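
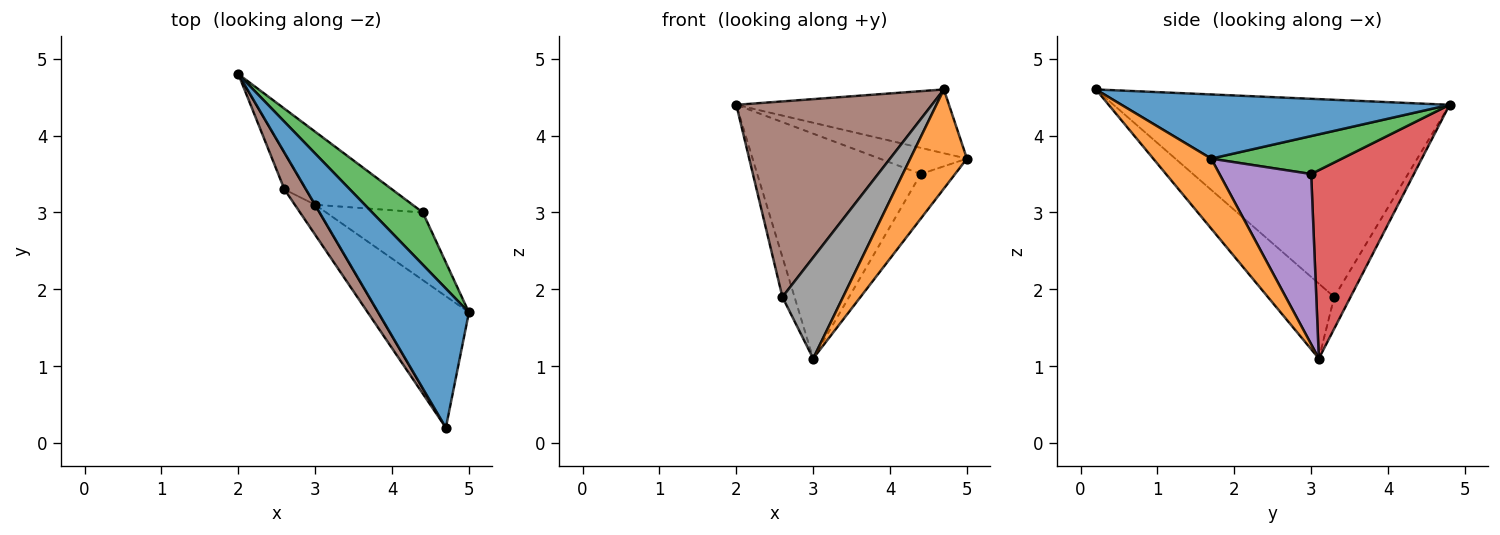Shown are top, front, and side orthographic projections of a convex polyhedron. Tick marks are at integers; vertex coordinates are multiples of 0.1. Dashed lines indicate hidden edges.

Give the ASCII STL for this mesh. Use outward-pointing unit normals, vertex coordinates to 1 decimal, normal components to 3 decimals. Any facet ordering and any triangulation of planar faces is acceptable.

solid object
 facet normal 0.541 0.351 0.765
  outer loop
   vertex 4.7 0.2 4.6
   vertex 5.0 1.7 3.7
   vertex 2.0 4.8 4.4
  endloop
 endfacet
 facet normal 0.525 -0.513 -0.680
  outer loop
   vertex 3.0 3.1 1.1
   vertex 5.0 1.7 3.7
   vertex 4.7 0.2 4.6
  endloop
 endfacet
 facet normal 0.557 0.371 0.743
  outer loop
   vertex 4.4 3.0 3.5
   vertex 2.0 4.8 4.4
   vertex 5.0 1.7 3.7
  endloop
 endfacet
 facet normal 0.513 0.816 -0.265
  outer loop
   vertex 4.4 3.0 3.5
   vertex 3.0 3.1 1.1
   vertex 2.0 4.8 4.4
  endloop
 endfacet
 facet normal 0.827 0.309 -0.469
  outer loop
   vertex 4.4 3.0 3.5
   vertex 5.0 1.7 3.7
   vertex 3.0 3.1 1.1
  endloop
 endfacet
 facet normal -0.860 -0.501 0.094
  outer loop
   vertex 2.6 3.3 1.9
   vertex 4.7 0.2 4.6
   vertex 2.0 4.8 4.4
  endloop
 endfacet
 facet normal -0.703 0.522 -0.482
  outer loop
   vertex 2.6 3.3 1.9
   vertex 2.0 4.8 4.4
   vertex 3.0 3.1 1.1
  endloop
 endfacet
 facet normal -0.724 -0.661 -0.197
  outer loop
   vertex 2.6 3.3 1.9
   vertex 3.0 3.1 1.1
   vertex 4.7 0.2 4.6
  endloop
 endfacet
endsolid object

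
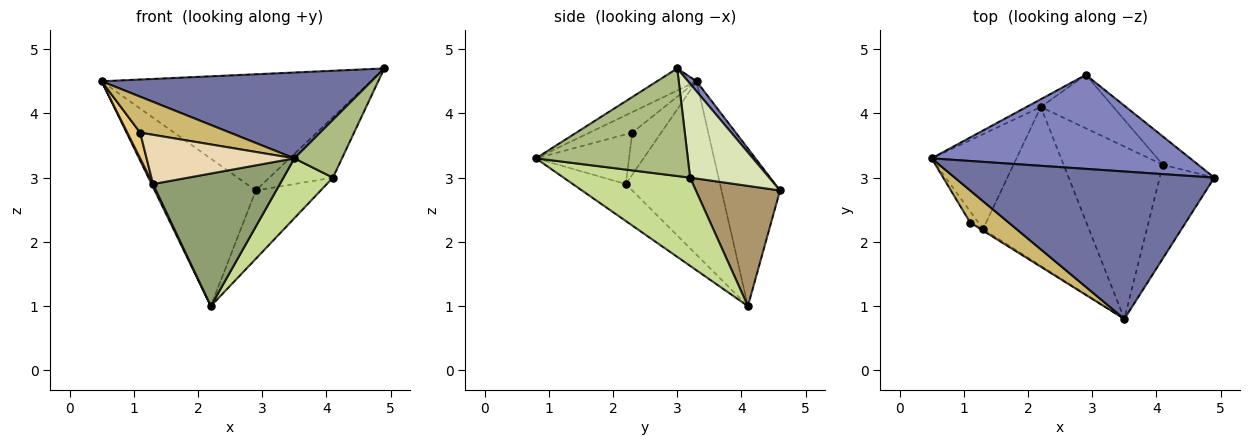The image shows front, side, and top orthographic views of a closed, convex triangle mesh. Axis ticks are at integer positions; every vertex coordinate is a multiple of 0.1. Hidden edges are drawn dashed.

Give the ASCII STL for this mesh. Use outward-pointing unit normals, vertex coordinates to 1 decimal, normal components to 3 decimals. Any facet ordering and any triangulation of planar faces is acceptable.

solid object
 facet normal -0.073 -0.502 0.862
  outer loop
   vertex 3.5 0.8 3.3
   vertex 4.9 3.0 4.7
   vertex 0.5 3.3 4.5
  endloop
 endfacet
 facet normal 0.024 0.777 0.629
  outer loop
   vertex 2.9 4.6 2.8
   vertex 0.5 3.3 4.5
   vertex 4.9 3.0 4.7
  endloop
 endfacet
 facet normal -0.501 0.865 -0.046
  outer loop
   vertex 2.9 4.6 2.8
   vertex 2.2 4.1 1.0
   vertex 0.5 3.3 4.5
  endloop
 endfacet
 facet normal -0.898 -0.014 -0.439
  outer loop
   vertex 1.3 2.2 2.9
   vertex 0.5 3.3 4.5
   vertex 2.2 4.1 1.0
  endloop
 endfacet
 facet normal -0.259 -0.619 -0.742
  outer loop
   vertex 1.3 2.2 2.9
   vertex 2.2 4.1 1.0
   vertex 3.5 0.8 3.3
  endloop
 endfacet
 facet normal 0.859 -0.269 -0.436
  outer loop
   vertex 4.1 3.2 3.0
   vertex 4.9 3.0 4.7
   vertex 3.5 0.8 3.3
  endloop
 endfacet
 facet normal 0.643 -0.251 -0.724
  outer loop
   vertex 4.1 3.2 3.0
   vertex 3.5 0.8 3.3
   vertex 2.2 4.1 1.0
  endloop
 endfacet
 facet normal 0.748 0.601 -0.281
  outer loop
   vertex 4.1 3.2 3.0
   vertex 2.9 4.6 2.8
   vertex 4.9 3.0 4.7
  endloop
 endfacet
 facet normal 0.715 0.551 -0.431
  outer loop
   vertex 4.1 3.2 3.0
   vertex 2.2 4.1 1.0
   vertex 2.9 4.6 2.8
  endloop
 endfacet
 facet normal -0.335 -0.703 0.628
  outer loop
   vertex 1.1 2.3 3.7
   vertex 3.5 0.8 3.3
   vertex 0.5 3.3 4.5
  endloop
 endfacet
 facet normal -0.900 -0.400 -0.175
  outer loop
   vertex 1.1 2.3 3.7
   vertex 0.5 3.3 4.5
   vertex 1.3 2.2 2.9
  endloop
 endfacet
 facet normal -0.533 -0.846 -0.028
  outer loop
   vertex 1.1 2.3 3.7
   vertex 1.3 2.2 2.9
   vertex 3.5 0.8 3.3
  endloop
 endfacet
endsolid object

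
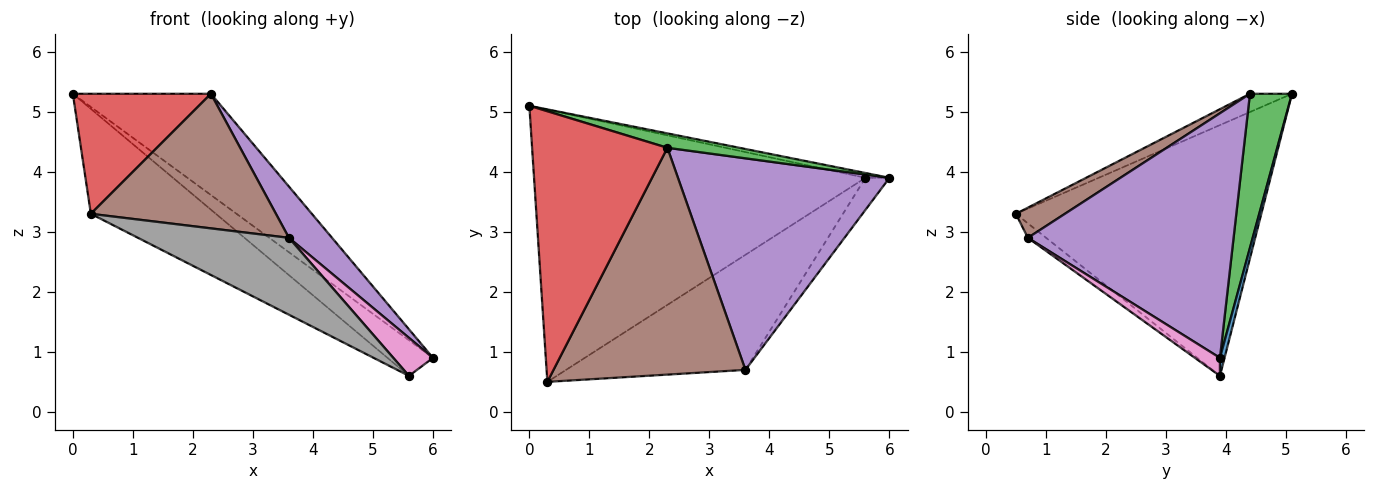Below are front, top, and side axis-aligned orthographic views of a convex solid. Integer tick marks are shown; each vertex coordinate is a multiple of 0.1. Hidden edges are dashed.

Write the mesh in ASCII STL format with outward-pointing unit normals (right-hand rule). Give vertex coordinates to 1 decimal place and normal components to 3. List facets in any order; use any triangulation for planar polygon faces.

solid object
 facet normal 0.100 0.986 -0.133
  outer loop
   vertex 5.6 3.9 0.6
   vertex 0.0 5.1 5.3
   vertex 6.0 3.9 0.9
  endloop
 endfacet
 facet normal -0.577 0.294 -0.762
  outer loop
   vertex 5.6 3.9 0.6
   vertex 0.3 0.5 3.3
   vertex 0.0 5.1 5.3
  endloop
 endfacet
 facet normal 0.289 0.948 0.135
  outer loop
   vertex 2.3 4.4 5.3
   vertex 6.0 3.9 0.9
   vertex 0.0 5.1 5.3
  endloop
 endfacet
 facet normal -0.122 -0.402 0.907
  outer loop
   vertex 2.3 4.4 5.3
   vertex 0.0 5.1 5.3
   vertex 0.3 0.5 3.3
  endloop
 endfacet
 facet normal 0.747 -0.157 0.646
  outer loop
   vertex 3.6 0.7 2.9
   vertex 6.0 3.9 0.9
   vertex 2.3 4.4 5.3
  endloop
 endfacet
 facet normal 0.134 -0.506 0.852
  outer loop
   vertex 3.6 0.7 2.9
   vertex 2.3 4.4 5.3
   vertex 0.3 0.5 3.3
  endloop
 endfacet
 facet normal 0.435 -0.689 -0.580
  outer loop
   vertex 3.6 0.7 2.9
   vertex 5.6 3.9 0.6
   vertex 6.0 3.9 0.9
  endloop
 endfacet
 facet normal -0.067 -0.554 -0.830
  outer loop
   vertex 3.6 0.7 2.9
   vertex 0.3 0.5 3.3
   vertex 5.6 3.9 0.6
  endloop
 endfacet
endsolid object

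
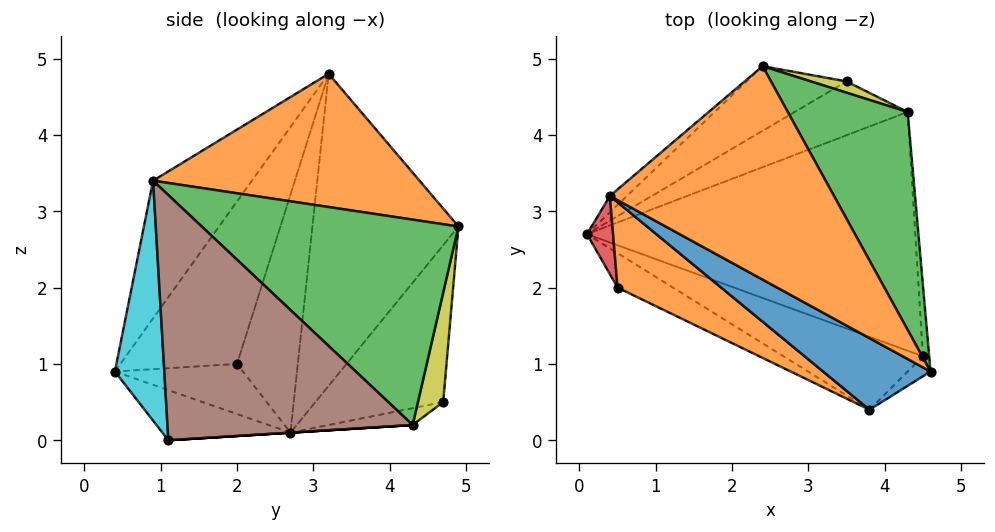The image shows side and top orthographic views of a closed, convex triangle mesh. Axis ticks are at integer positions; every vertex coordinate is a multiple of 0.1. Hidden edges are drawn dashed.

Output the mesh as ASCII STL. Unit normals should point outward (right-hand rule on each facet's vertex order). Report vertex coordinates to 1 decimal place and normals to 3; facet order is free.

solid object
 facet normal -0.668 0.743 -0.036
  outer loop
   vertex 0.4 3.2 4.8
   vertex 2.4 4.9 2.8
   vertex 0.1 2.7 0.1
  endloop
 endfacet
 facet normal 0.473 0.379 0.795
  outer loop
   vertex 0.4 3.2 4.8
   vertex 4.6 0.9 3.4
   vertex 2.4 4.9 2.8
  endloop
 endfacet
 facet normal 0.757 0.482 0.442
  outer loop
   vertex 4.3 4.3 0.2
   vertex 2.4 4.9 2.8
   vertex 4.6 0.9 3.4
  endloop
 endfacet
 facet normal -0.914 -0.393 0.100
  outer loop
   vertex 0.5 2.0 1.0
   vertex 0.4 3.2 4.8
   vertex 0.1 2.7 0.1
  endloop
 endfacet
 facet normal 0.000 0.062 -0.998
  outer loop
   vertex 4.5 1.1 0.0
   vertex 0.1 2.7 0.1
   vertex 4.3 4.3 0.2
  endloop
 endfacet
 facet normal 0.998 0.064 -0.026
  outer loop
   vertex 4.5 1.1 0.0
   vertex 4.3 4.3 0.2
   vertex 4.6 0.9 3.4
  endloop
 endfacet
 facet normal -0.459 0.839 -0.292
  outer loop
   vertex 3.5 4.7 0.5
   vertex 0.1 2.7 0.1
   vertex 2.4 4.9 2.8
  endloop
 endfacet
 facet normal -0.134 0.409 -0.903
  outer loop
   vertex 3.5 4.7 0.5
   vertex 4.3 4.3 0.2
   vertex 0.1 2.7 0.1
  endloop
 endfacet
 facet normal 0.489 0.858 0.159
  outer loop
   vertex 3.5 4.7 0.5
   vertex 2.4 4.9 2.8
   vertex 4.3 4.3 0.2
  endloop
 endfacet
 facet normal 0.664 -0.745 -0.063
  outer loop
   vertex 3.8 0.4 0.9
   vertex 4.5 1.1 0.0
   vertex 4.6 0.9 3.4
  endloop
 endfacet
 facet normal -0.381 -0.876 0.297
  outer loop
   vertex 3.8 0.4 0.9
   vertex 4.6 0.9 3.4
   vertex 0.4 3.2 4.8
  endloop
 endfacet
 facet normal -0.414 -0.871 0.264
  outer loop
   vertex 3.8 0.4 0.9
   vertex 0.4 3.2 4.8
   vertex 0.5 2.0 1.0
  endloop
 endfacet
 facet normal -0.402 -0.801 -0.444
  outer loop
   vertex 3.8 0.4 0.9
   vertex 0.5 2.0 1.0
   vertex 0.1 2.7 0.1
  endloop
 endfacet
 facet normal -0.255 -0.657 -0.709
  outer loop
   vertex 3.8 0.4 0.9
   vertex 0.1 2.7 0.1
   vertex 4.5 1.1 0.0
  endloop
 endfacet
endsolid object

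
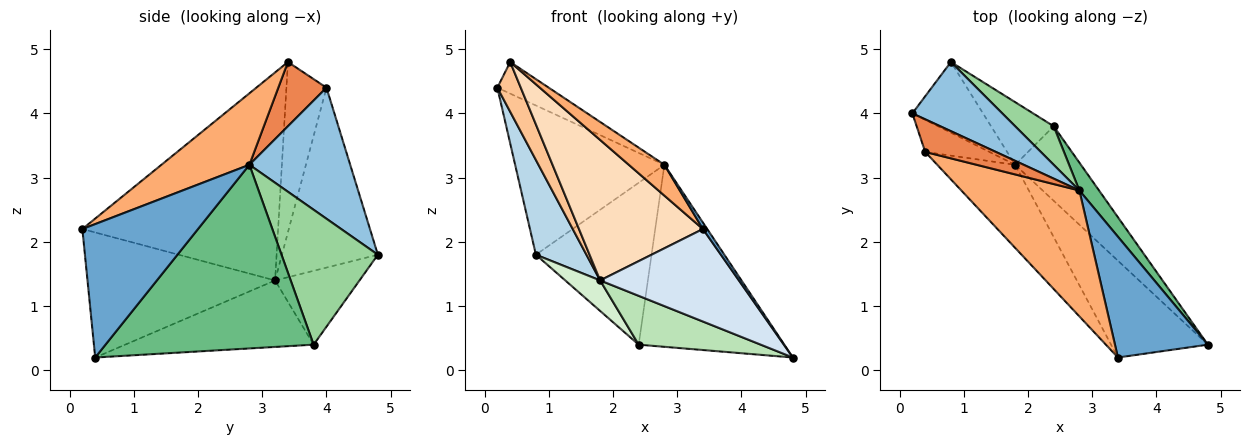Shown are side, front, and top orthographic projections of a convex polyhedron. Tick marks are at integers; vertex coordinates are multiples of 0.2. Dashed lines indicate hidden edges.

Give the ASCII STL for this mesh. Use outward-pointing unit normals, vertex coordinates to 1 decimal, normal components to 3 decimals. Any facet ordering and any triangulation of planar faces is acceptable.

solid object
 facet normal 0.820 -0.030 0.571
  outer loop
   vertex 2.8 2.8 3.2
   vertex 3.4 0.2 2.2
   vertex 4.8 0.4 0.2
  endloop
 endfacet
 facet normal 0.523 0.774 0.359
  outer loop
   vertex 2.8 2.8 3.2
   vertex 0.8 4.8 1.8
   vertex 0.2 4.0 4.4
  endloop
 endfacet
 facet normal -0.836 -0.440 -0.328
  outer loop
   vertex 1.8 3.2 1.4
   vertex 0.2 4.0 4.4
   vertex 0.8 4.8 1.8
  endloop
 endfacet
 facet normal -0.683 -0.505 -0.528
  outer loop
   vertex 1.8 3.2 1.4
   vertex 4.8 0.4 0.2
   vertex 3.4 0.2 2.2
  endloop
 endfacet
 facet normal 0.547 0.583 0.601
  outer loop
   vertex 0.4 3.4 4.8
   vertex 2.8 2.8 3.2
   vertex 0.2 4.0 4.4
  endloop
 endfacet
 facet normal 0.507 -0.205 0.837
  outer loop
   vertex 0.4 3.4 4.8
   vertex 3.4 0.2 2.2
   vertex 2.8 2.8 3.2
  endloop
 endfacet
 facet normal -0.821 -0.480 -0.310
  outer loop
   vertex 0.4 3.4 4.8
   vertex 0.2 4.0 4.4
   vertex 1.8 3.2 1.4
  endloop
 endfacet
 facet normal -0.806 -0.510 -0.302
  outer loop
   vertex 0.4 3.4 4.8
   vertex 1.8 3.2 1.4
   vertex 3.4 0.2 2.2
  endloop
 endfacet
 facet normal 0.816 0.571 0.087
  outer loop
   vertex 2.4 3.8 0.4
   vertex 2.8 2.8 3.2
   vertex 4.8 0.4 0.2
  endloop
 endfacet
 facet normal 0.630 0.756 0.180
  outer loop
   vertex 2.4 3.8 0.4
   vertex 0.8 4.8 1.8
   vertex 2.8 2.8 3.2
  endloop
 endfacet
 facet normal -0.646 -0.418 -0.639
  outer loop
   vertex 2.4 3.8 0.4
   vertex 4.8 0.4 0.2
   vertex 1.8 3.2 1.4
  endloop
 endfacet
 facet normal -0.728 -0.300 -0.617
  outer loop
   vertex 2.4 3.8 0.4
   vertex 1.8 3.2 1.4
   vertex 0.8 4.8 1.8
  endloop
 endfacet
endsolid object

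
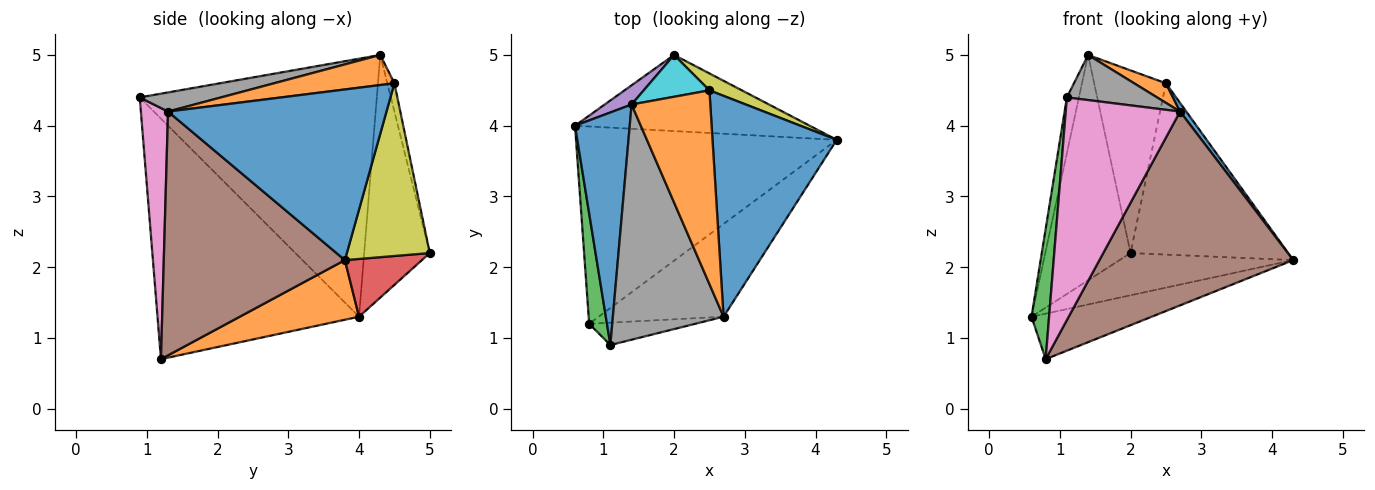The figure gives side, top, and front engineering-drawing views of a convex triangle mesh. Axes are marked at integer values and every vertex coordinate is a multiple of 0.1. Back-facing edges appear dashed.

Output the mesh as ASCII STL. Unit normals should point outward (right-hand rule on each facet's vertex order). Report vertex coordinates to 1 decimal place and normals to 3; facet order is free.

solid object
 facet normal -0.977 0.050 0.207
  outer loop
   vertex 1.4 4.3 5.0
   vertex 0.6 4.0 1.3
   vertex 1.1 0.9 4.4
  endloop
 endfacet
 facet normal 0.217 0.219 -0.951
  outer loop
   vertex 0.8 1.2 0.7
   vertex 0.6 4.0 1.3
   vertex 4.3 3.8 2.1
  endloop
 endfacet
 facet normal -0.994 -0.087 0.074
  outer loop
   vertex 0.8 1.2 0.7
   vertex 1.1 0.9 4.4
   vertex 0.6 4.0 1.3
  endloop
 endfacet
 facet normal 0.210 0.475 -0.855
  outer loop
   vertex 2.0 5.0 2.2
   vertex 4.3 3.8 2.1
   vertex 0.6 4.0 1.3
  endloop
 endfacet
 facet normal -0.608 0.791 0.067
  outer loop
   vertex 2.0 5.0 2.2
   vertex 0.6 4.0 1.3
   vertex 1.4 4.3 5.0
  endloop
 endfacet
 facet normal 0.644 -0.690 -0.330
  outer loop
   vertex 2.7 1.3 4.2
   vertex 0.8 1.2 0.7
   vertex 4.3 3.8 2.1
  endloop
 endfacet
 facet normal 0.230 -0.968 -0.097
  outer loop
   vertex 2.7 1.3 4.2
   vertex 1.1 0.9 4.4
   vertex 0.8 1.2 0.7
  endloop
 endfacet
 facet normal 0.167 -0.186 0.968
  outer loop
   vertex 2.7 1.3 4.2
   vertex 1.4 4.3 5.0
   vertex 1.1 0.9 4.4
  endloop
 endfacet
 facet normal 0.464 0.882 0.087
  outer loop
   vertex 2.5 4.5 4.6
   vertex 4.3 3.8 2.1
   vertex 2.0 5.0 2.2
  endloop
 endfacet
 facet normal -0.096 0.970 0.222
  outer loop
   vertex 2.5 4.5 4.6
   vertex 2.0 5.0 2.2
   vertex 1.4 4.3 5.0
  endloop
 endfacet
 facet normal 0.808 -0.023 0.588
  outer loop
   vertex 2.5 4.5 4.6
   vertex 2.7 1.3 4.2
   vertex 4.3 3.8 2.1
  endloop
 endfacet
 facet normal 0.355 -0.094 0.930
  outer loop
   vertex 2.5 4.5 4.6
   vertex 1.4 4.3 5.0
   vertex 2.7 1.3 4.2
  endloop
 endfacet
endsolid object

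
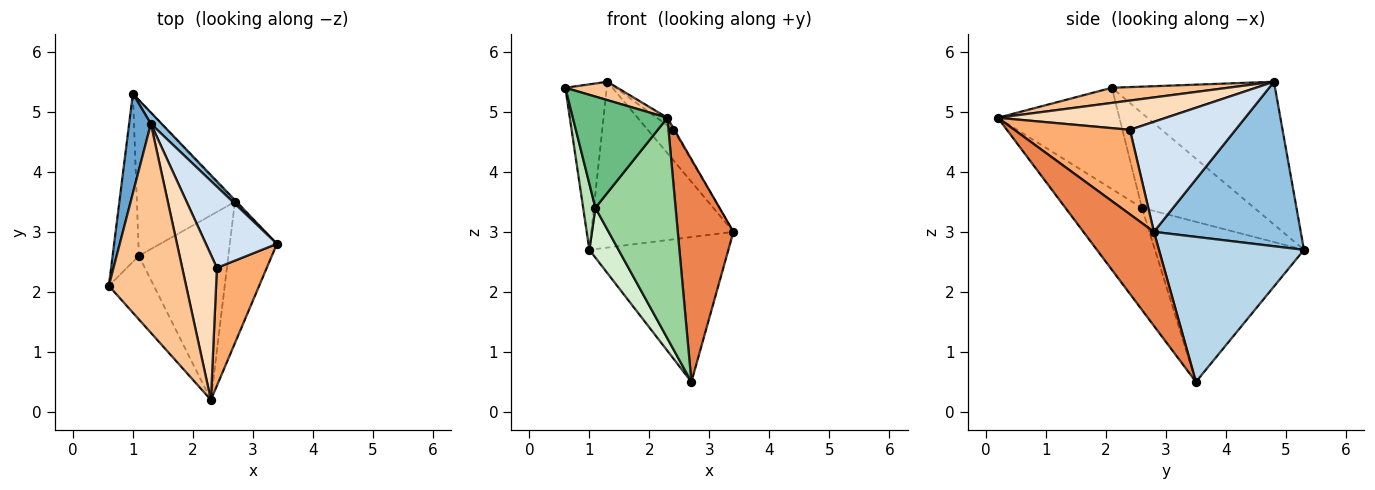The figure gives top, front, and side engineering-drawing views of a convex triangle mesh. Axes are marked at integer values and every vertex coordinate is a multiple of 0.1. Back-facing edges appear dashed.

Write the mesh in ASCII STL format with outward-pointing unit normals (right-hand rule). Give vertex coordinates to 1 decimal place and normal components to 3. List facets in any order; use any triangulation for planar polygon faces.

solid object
 facet normal -0.959 0.243 0.146
  outer loop
   vertex 1.3 4.8 5.5
   vertex 1.0 5.3 2.7
   vertex 0.6 2.1 5.4
  endloop
 endfacet
 facet normal 0.718 0.695 0.047
  outer loop
   vertex 1.3 4.8 5.5
   vertex 3.4 2.8 3.0
   vertex 1.0 5.3 2.7
  endloop
 endfacet
 facet normal 0.722 0.692 -0.008
  outer loop
   vertex 2.7 3.5 0.5
   vertex 1.0 5.3 2.7
   vertex 3.4 2.8 3.0
  endloop
 endfacet
 facet normal 0.823 0.200 0.531
  outer loop
   vertex 2.4 2.4 4.7
   vertex 3.4 2.8 3.0
   vertex 1.3 4.8 5.5
  endloop
 endfacet
 facet normal 0.731 -0.577 -0.366
  outer loop
   vertex 2.3 0.2 4.9
   vertex 2.7 3.5 0.5
   vertex 3.4 2.8 3.0
  endloop
 endfacet
 facet normal 0.861 0.007 0.508
  outer loop
   vertex 2.3 0.2 4.9
   vertex 3.4 2.8 3.0
   vertex 2.4 2.4 4.7
  endloop
 endfacet
 facet normal 0.192 -0.086 0.978
  outer loop
   vertex 2.3 0.2 4.9
   vertex 1.3 4.8 5.5
   vertex 0.6 2.1 5.4
  endloop
 endfacet
 facet normal 0.644 0.040 0.764
  outer loop
   vertex 2.3 0.2 4.9
   vertex 2.4 2.4 4.7
   vertex 1.3 4.8 5.5
  endloop
 endfacet
 facet normal -0.745 -0.579 -0.331
  outer loop
   vertex 1.1 2.6 3.4
   vertex 2.3 0.2 4.9
   vertex 0.6 2.1 5.4
  endloop
 endfacet
 facet normal -0.591 -0.619 -0.518
  outer loop
   vertex 1.1 2.6 3.4
   vertex 2.7 3.5 0.5
   vertex 2.3 0.2 4.9
  endloop
 endfacet
 facet normal -0.958 -0.104 -0.266
  outer loop
   vertex 1.1 2.6 3.4
   vertex 0.6 2.1 5.4
   vertex 1.0 5.3 2.7
  endloop
 endfacet
 facet normal -0.841 -0.165 -0.515
  outer loop
   vertex 1.1 2.6 3.4
   vertex 1.0 5.3 2.7
   vertex 2.7 3.5 0.5
  endloop
 endfacet
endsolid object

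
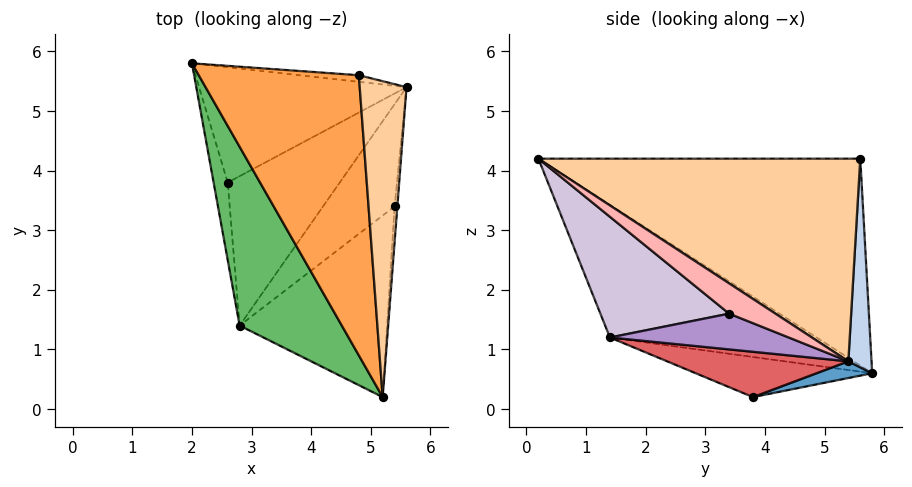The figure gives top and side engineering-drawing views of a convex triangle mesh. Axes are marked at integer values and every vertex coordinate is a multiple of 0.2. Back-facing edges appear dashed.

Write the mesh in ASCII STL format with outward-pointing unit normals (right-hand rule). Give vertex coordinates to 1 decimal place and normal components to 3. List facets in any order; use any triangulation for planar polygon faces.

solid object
 facet normal 0.078 0.218 -0.973
  outer loop
   vertex 2.6 3.8 0.2
   vertex 2.0 5.8 0.6
   vertex 5.6 5.4 0.8
  endloop
 endfacet
 facet normal 0.112 0.993 -0.032
  outer loop
   vertex 4.8 5.6 4.2
   vertex 5.6 5.4 0.8
   vertex 2.0 5.8 0.6
  endloop
 endfacet
 facet normal -0.790 -0.058 0.611
  outer loop
   vertex 4.8 5.6 4.2
   vertex 2.0 5.8 0.6
   vertex 5.2 0.2 4.2
  endloop
 endfacet
 facet normal 0.972 0.072 0.224
  outer loop
   vertex 4.8 5.6 4.2
   vertex 5.2 0.2 4.2
   vertex 5.6 5.4 0.8
  endloop
 endfacet
 facet normal -0.791 -0.061 0.609
  outer loop
   vertex 2.8 1.4 1.2
   vertex 5.2 0.2 4.2
   vertex 2.0 5.8 0.6
  endloop
 endfacet
 facet normal -0.922 -0.212 -0.324
  outer loop
   vertex 2.8 1.4 1.2
   vertex 2.0 5.8 0.6
   vertex 2.6 3.8 0.2
  endloop
 endfacet
 facet normal 0.353 -0.335 -0.874
  outer loop
   vertex 2.8 1.4 1.2
   vertex 2.6 3.8 0.2
   vertex 5.6 5.4 0.8
  endloop
 endfacet
 facet normal 0.987 -0.135 -0.090
  outer loop
   vertex 5.4 3.4 1.6
   vertex 5.6 5.4 0.8
   vertex 5.2 0.2 4.2
  endloop
 endfacet
 facet normal 0.415 -0.373 -0.830
  outer loop
   vertex 5.4 3.4 1.6
   vertex 2.8 1.4 1.2
   vertex 5.6 5.4 0.8
  endloop
 endfacet
 facet normal 0.526 -0.556 -0.643
  outer loop
   vertex 5.4 3.4 1.6
   vertex 5.2 0.2 4.2
   vertex 2.8 1.4 1.2
  endloop
 endfacet
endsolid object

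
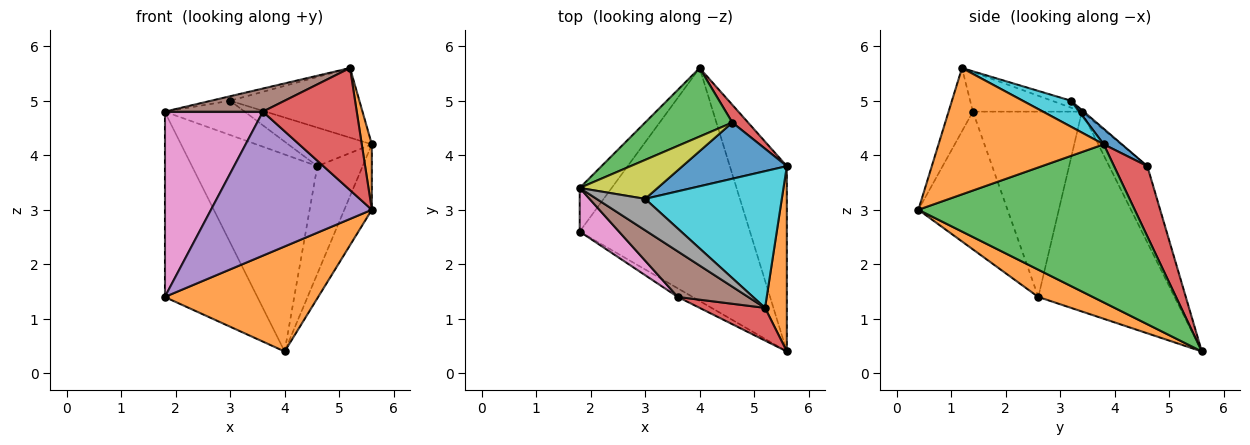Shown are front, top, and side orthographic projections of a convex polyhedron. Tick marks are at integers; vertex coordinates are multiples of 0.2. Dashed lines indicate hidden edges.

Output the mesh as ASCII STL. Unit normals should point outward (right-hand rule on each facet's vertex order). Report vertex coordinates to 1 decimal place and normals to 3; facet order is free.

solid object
 facet normal -0.820 0.557 -0.131
  outer loop
   vertex 1.8 2.6 1.4
   vertex 1.8 3.4 4.8
   vertex 4.0 5.6 0.4
  endloop
 endfacet
 facet normal 0.144 -0.407 -0.902
  outer loop
   vertex 1.8 2.6 1.4
   vertex 4.0 5.6 0.4
   vertex 5.6 0.4 3.0
  endloop
 endfacet
 facet normal -0.276 0.908 0.316
  outer loop
   vertex 4.6 4.6 3.8
   vertex 4.0 5.6 0.4
   vertex 1.8 3.4 4.8
  endloop
 endfacet
 facet normal -0.243 -0.937 0.251
  outer loop
   vertex 3.6 1.4 4.8
   vertex 5.6 0.4 3.0
   vertex 5.2 1.2 5.6
  endloop
 endfacet
 facet normal -0.484 -0.874 -0.052
  outer loop
   vertex 3.6 1.4 4.8
   vertex 1.8 2.6 1.4
   vertex 5.6 0.4 3.0
  endloop
 endfacet
 facet normal -0.449 -0.404 0.797
  outer loop
   vertex 3.6 1.4 4.8
   vertex 5.2 1.2 5.6
   vertex 1.8 3.4 4.8
  endloop
 endfacet
 facet normal -0.734 -0.661 0.155
  outer loop
   vertex 3.6 1.4 4.8
   vertex 1.8 3.4 4.8
   vertex 1.8 2.6 1.4
  endloop
 endfacet
 facet normal -0.140 0.140 0.980
  outer loop
   vertex 3.0 3.2 5.0
   vertex 1.8 3.4 4.8
   vertex 5.2 1.2 5.6
  endloop
 endfacet
 facet normal -0.015 0.661 0.751
  outer loop
   vertex 3.0 3.2 5.0
   vertex 4.6 4.6 3.8
   vertex 1.8 3.4 4.8
  endloop
 endfacet
 facet normal 0.167 0.447 0.879
  outer loop
   vertex 5.6 3.8 4.2
   vertex 3.0 3.2 5.0
   vertex 5.2 1.2 5.6
  endloop
 endfacet
 facet normal 0.122 0.562 0.818
  outer loop
   vertex 5.6 3.8 4.2
   vertex 4.6 4.6 3.8
   vertex 3.0 3.2 5.0
  endloop
 endfacet
 facet normal 0.984 -0.060 0.170
  outer loop
   vertex 5.6 3.8 4.2
   vertex 5.2 1.2 5.6
   vertex 5.6 0.4 3.0
  endloop
 endfacet
 facet normal 0.934 0.119 -0.337
  outer loop
   vertex 5.6 3.8 4.2
   vertex 5.6 0.4 3.0
   vertex 4.0 5.6 0.4
  endloop
 endfacet
 facet normal 0.587 0.799 0.131
  outer loop
   vertex 5.6 3.8 4.2
   vertex 4.0 5.6 0.4
   vertex 4.6 4.6 3.8
  endloop
 endfacet
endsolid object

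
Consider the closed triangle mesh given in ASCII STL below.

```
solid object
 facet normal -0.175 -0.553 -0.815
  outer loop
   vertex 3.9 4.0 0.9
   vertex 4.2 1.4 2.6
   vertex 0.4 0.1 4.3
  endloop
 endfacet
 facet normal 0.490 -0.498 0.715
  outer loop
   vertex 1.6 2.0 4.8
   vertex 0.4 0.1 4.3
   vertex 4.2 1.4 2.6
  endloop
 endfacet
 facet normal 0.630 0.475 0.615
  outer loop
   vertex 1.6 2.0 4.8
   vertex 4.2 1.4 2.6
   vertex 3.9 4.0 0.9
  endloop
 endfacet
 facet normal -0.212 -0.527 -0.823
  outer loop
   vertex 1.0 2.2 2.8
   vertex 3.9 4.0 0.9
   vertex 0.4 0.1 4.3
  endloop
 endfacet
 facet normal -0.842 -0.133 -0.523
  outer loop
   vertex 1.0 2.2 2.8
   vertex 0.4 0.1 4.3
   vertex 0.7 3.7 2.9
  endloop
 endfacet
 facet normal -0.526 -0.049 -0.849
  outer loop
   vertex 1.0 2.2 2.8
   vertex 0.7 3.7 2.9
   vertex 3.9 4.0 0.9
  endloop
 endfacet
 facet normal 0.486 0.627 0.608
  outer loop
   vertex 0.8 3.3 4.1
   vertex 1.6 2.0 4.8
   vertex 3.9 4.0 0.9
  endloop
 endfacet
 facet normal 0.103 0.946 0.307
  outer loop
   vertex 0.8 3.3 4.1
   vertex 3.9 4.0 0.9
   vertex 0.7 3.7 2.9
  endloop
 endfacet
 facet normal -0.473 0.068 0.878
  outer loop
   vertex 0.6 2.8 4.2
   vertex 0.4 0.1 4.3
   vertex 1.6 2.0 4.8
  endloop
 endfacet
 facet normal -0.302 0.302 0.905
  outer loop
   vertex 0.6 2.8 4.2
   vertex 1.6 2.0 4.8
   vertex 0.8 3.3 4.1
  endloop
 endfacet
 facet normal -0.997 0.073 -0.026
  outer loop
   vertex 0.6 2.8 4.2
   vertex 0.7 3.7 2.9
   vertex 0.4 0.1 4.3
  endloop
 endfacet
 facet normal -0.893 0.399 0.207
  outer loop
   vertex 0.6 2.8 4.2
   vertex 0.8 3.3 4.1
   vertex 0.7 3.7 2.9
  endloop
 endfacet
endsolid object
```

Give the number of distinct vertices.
8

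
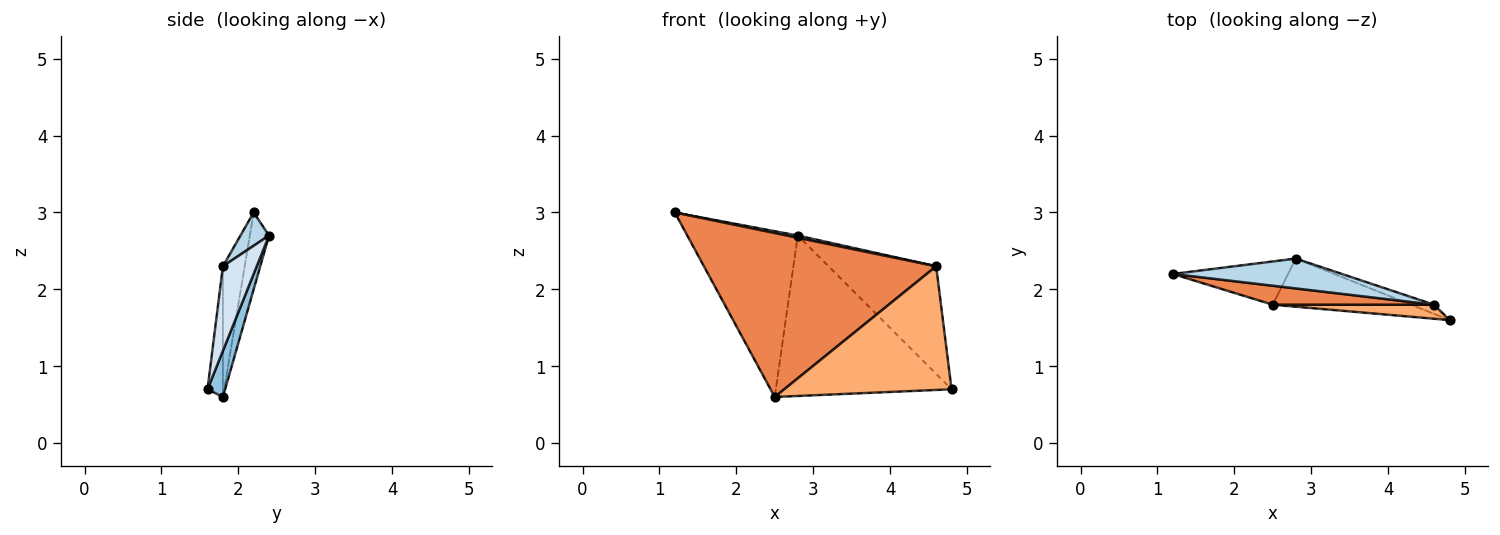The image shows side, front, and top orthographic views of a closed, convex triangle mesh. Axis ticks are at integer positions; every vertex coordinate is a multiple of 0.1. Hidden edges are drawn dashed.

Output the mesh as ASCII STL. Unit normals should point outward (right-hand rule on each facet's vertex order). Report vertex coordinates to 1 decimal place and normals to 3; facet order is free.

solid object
 facet normal -0.166 0.954 -0.249
  outer loop
   vertex 2.5 1.8 0.6
   vertex 1.2 2.2 3.0
   vertex 2.8 2.4 2.7
  endloop
 endfacet
 facet normal 0.095 0.953 -0.286
  outer loop
   vertex 2.5 1.8 0.6
   vertex 2.8 2.4 2.7
   vertex 4.8 1.6 0.7
  endloop
 endfacet
 facet normal 0.193 -0.074 0.978
  outer loop
   vertex 4.6 1.8 2.3
   vertex 2.8 2.4 2.7
   vertex 1.2 2.2 3.0
  endloop
 endfacet
 facet normal 0.299 0.951 -0.081
  outer loop
   vertex 4.6 1.8 2.3
   vertex 4.8 1.6 0.7
   vertex 2.8 2.4 2.7
  endloop
 endfacet
 facet normal -0.093 -0.989 0.115
  outer loop
   vertex 4.6 1.8 2.3
   vertex 1.2 2.2 3.0
   vertex 2.5 1.8 0.6
  endloop
 endfacet
 facet normal -0.091 -0.990 0.112
  outer loop
   vertex 4.6 1.8 2.3
   vertex 2.5 1.8 0.6
   vertex 4.8 1.6 0.7
  endloop
 endfacet
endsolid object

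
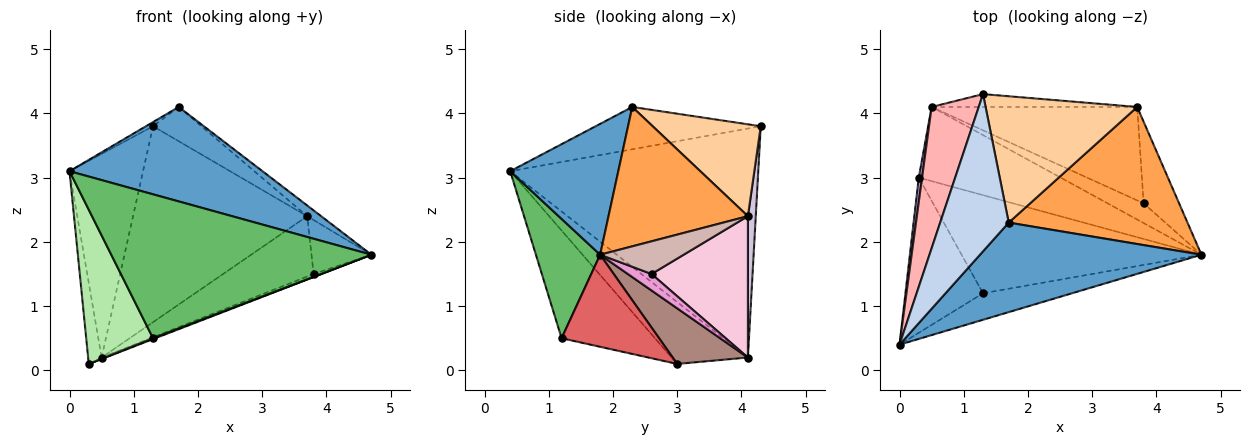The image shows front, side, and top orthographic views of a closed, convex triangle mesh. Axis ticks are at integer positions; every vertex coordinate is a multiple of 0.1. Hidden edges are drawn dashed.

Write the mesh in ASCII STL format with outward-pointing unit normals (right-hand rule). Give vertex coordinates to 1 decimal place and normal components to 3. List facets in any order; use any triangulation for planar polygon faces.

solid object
 facet normal 0.377 -0.672 0.637
  outer loop
   vertex 1.7 2.3 4.1
   vertex 0.0 0.4 3.1
   vertex 4.7 1.8 1.8
  endloop
 endfacet
 facet normal -0.525 0.022 0.851
  outer loop
   vertex 1.7 2.3 4.1
   vertex 1.3 4.3 3.8
   vertex 0.0 0.4 3.1
  endloop
 endfacet
 facet normal 0.614 0.061 0.787
  outer loop
   vertex 1.7 2.3 4.1
   vertex 4.7 1.8 1.8
   vertex 3.7 4.1 2.4
  endloop
 endfacet
 facet normal 0.505 0.226 0.833
  outer loop
   vertex 1.7 2.3 4.1
   vertex 3.7 4.1 2.4
   vertex 1.3 4.3 3.8
  endloop
 endfacet
 facet normal 0.236 -0.956 -0.176
  outer loop
   vertex 1.3 1.2 0.5
   vertex 4.7 1.8 1.8
   vertex 0.0 0.4 3.1
  endloop
 endfacet
 facet normal -0.702 -0.502 -0.505
  outer loop
   vertex 1.3 1.2 0.5
   vertex 0.0 0.4 3.1
   vertex 0.3 3.0 0.1
  endloop
 endfacet
 facet normal 0.358 -0.008 -0.934
  outer loop
   vertex 1.3 1.2 0.5
   vertex 0.3 3.0 0.1
   vertex 4.7 1.8 1.8
  endloop
 endfacet
 facet normal -0.941 0.279 0.194
  outer loop
   vertex 0.5 4.1 0.2
   vertex 0.0 0.4 3.1
   vertex 1.3 4.3 3.8
  endloop
 endfacet
 facet normal -0.983 0.174 0.052
  outer loop
   vertex 0.5 4.1 0.2
   vertex 0.3 3.0 0.1
   vertex 0.0 0.4 3.1
  endloop
 endfacet
 facet normal 0.045 0.997 -0.065
  outer loop
   vertex 0.5 4.1 0.2
   vertex 1.3 4.3 3.8
   vertex 3.7 4.1 2.4
  endloop
 endfacet
 facet normal 0.365 0.018 -0.931
  outer loop
   vertex 0.5 4.1 0.2
   vertex 4.7 1.8 1.8
   vertex 0.3 3.0 0.1
  endloop
 endfacet
 facet normal 0.609 0.437 -0.661
  outer loop
   vertex 3.8 2.6 1.5
   vertex 3.7 4.1 2.4
   vertex 4.7 1.8 1.8
  endloop
 endfacet
 facet normal 0.413 0.126 -0.902
  outer loop
   vertex 3.8 2.6 1.5
   vertex 4.7 1.8 1.8
   vertex 0.5 4.1 0.2
  endloop
 endfacet
 facet normal 0.500 0.470 -0.727
  outer loop
   vertex 3.8 2.6 1.5
   vertex 0.5 4.1 0.2
   vertex 3.7 4.1 2.4
  endloop
 endfacet
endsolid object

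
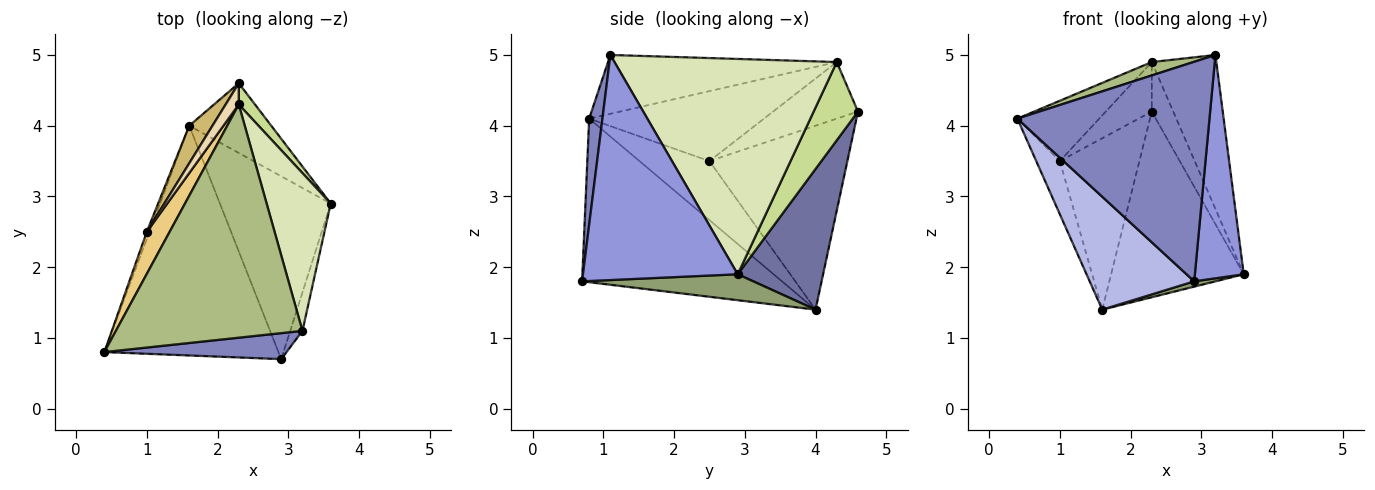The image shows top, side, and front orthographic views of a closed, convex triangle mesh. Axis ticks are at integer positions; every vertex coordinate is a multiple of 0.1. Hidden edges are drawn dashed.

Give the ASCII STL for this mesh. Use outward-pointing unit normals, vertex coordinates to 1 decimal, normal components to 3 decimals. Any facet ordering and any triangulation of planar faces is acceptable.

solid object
 facet normal 0.516 0.802 -0.301
  outer loop
   vertex 1.6 4.0 1.4
   vertex 2.3 4.6 4.2
   vertex 3.6 2.9 1.9
  endloop
 endfacet
 facet normal 0.068 -0.991 0.117
  outer loop
   vertex 2.9 0.7 1.8
   vertex 3.2 1.1 5.0
   vertex 0.4 0.8 4.1
  endloop
 endfacet
 facet normal 0.952 -0.301 -0.052
  outer loop
   vertex 2.9 0.7 1.8
   vertex 3.6 2.9 1.9
   vertex 3.2 1.1 5.0
  endloop
 endfacet
 facet normal -0.645 -0.337 -0.686
  outer loop
   vertex 2.9 0.7 1.8
   vertex 0.4 0.8 4.1
   vertex 1.6 4.0 1.4
  endloop
 endfacet
 facet normal 0.228 -0.028 -0.973
  outer loop
   vertex 2.9 0.7 1.8
   vertex 1.6 4.0 1.4
   vertex 3.6 2.9 1.9
  endloop
 endfacet
 facet normal -0.300 -0.055 0.952
  outer loop
   vertex 2.3 4.3 4.9
   vertex 0.4 0.8 4.1
   vertex 3.2 1.1 5.0
  endloop
 endfacet
 facet normal 0.885 0.428 0.184
  outer loop
   vertex 2.3 4.3 4.9
   vertex 3.6 2.9 1.9
   vertex 2.3 4.6 4.2
  endloop
 endfacet
 facet normal 0.923 0.268 0.275
  outer loop
   vertex 2.3 4.3 4.9
   vertex 3.2 1.1 5.0
   vertex 3.6 2.9 1.9
  endloop
 endfacet
 facet normal -0.947 0.319 -0.043
  outer loop
   vertex 1.0 2.5 3.5
   vertex 1.6 4.0 1.4
   vertex 0.4 0.8 4.1
  endloop
 endfacet
 facet normal -0.861 0.497 0.109
  outer loop
   vertex 1.0 2.5 3.5
   vertex 2.3 4.6 4.2
   vertex 1.6 4.0 1.4
  endloop
 endfacet
 facet normal -0.868 0.407 0.284
  outer loop
   vertex 1.0 2.5 3.5
   vertex 0.4 0.8 4.1
   vertex 2.3 4.3 4.9
  endloop
 endfacet
 facet normal -0.862 0.467 0.200
  outer loop
   vertex 1.0 2.5 3.5
   vertex 2.3 4.3 4.9
   vertex 2.3 4.6 4.2
  endloop
 endfacet
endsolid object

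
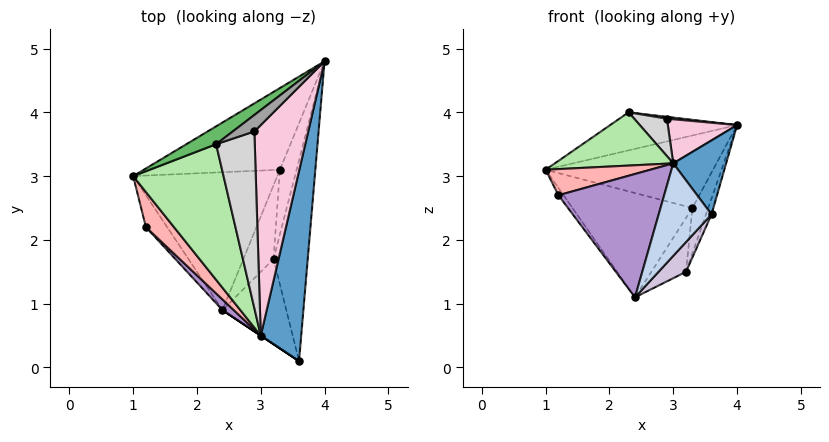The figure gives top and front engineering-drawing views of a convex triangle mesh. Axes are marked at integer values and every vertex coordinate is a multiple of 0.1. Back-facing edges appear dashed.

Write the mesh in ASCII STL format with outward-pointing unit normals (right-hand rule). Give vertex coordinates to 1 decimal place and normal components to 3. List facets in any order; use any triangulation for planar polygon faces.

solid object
 facet normal 0.707 -0.256 0.659
  outer loop
   vertex 3.0 0.5 3.2
   vertex 3.6 0.1 2.4
   vertex 4.0 4.8 3.8
  endloop
 endfacet
 facet normal -0.555 -0.832 0.000
  outer loop
   vertex 3.0 0.5 3.2
   vertex 2.4 0.9 1.1
   vertex 3.6 0.1 2.4
  endloop
 endfacet
 facet normal -0.219 0.648 -0.730
  outer loop
   vertex 3.3 3.1 2.5
   vertex 1.0 3.0 3.1
   vertex 4.0 4.8 3.8
  endloop
 endfacet
 facet normal -0.228 0.587 -0.776
  outer loop
   vertex 3.3 3.1 2.5
   vertex 2.4 0.9 1.1
   vertex 1.0 3.0 3.1
  endloop
 endfacet
 facet normal -0.540 0.762 0.357
  outer loop
   vertex 2.3 3.5 4.0
   vertex 4.0 4.8 3.8
   vertex 1.0 3.0 3.1
  endloop
 endfacet
 facet normal -0.450 -0.327 0.831
  outer loop
   vertex 2.3 3.5 4.0
   vertex 1.0 3.0 3.1
   vertex 3.0 0.5 3.2
  endloop
 endfacet
 facet normal -0.727 0.153 -0.669
  outer loop
   vertex 1.2 2.2 2.7
   vertex 1.0 3.0 3.1
   vertex 2.4 0.9 1.1
  endloop
 endfacet
 facet normal -0.619 -0.470 0.630
  outer loop
   vertex 1.2 2.2 2.7
   vertex 3.0 0.5 3.2
   vertex 1.0 3.0 3.1
  endloop
 endfacet
 facet normal -0.694 -0.717 0.062
  outer loop
   vertex 1.2 2.2 2.7
   vertex 2.4 0.9 1.1
   vertex 3.0 0.5 3.2
  endloop
 endfacet
 facet normal 0.626 -0.258 -0.736
  outer loop
   vertex 3.2 1.7 1.5
   vertex 3.6 0.1 2.4
   vertex 2.4 0.9 1.1
  endloop
 endfacet
 facet normal -0.183 0.580 -0.794
  outer loop
   vertex 3.2 1.7 1.5
   vertex 2.4 0.9 1.1
   vertex 3.3 3.1 2.5
  endloop
 endfacet
 facet normal 0.931 0.029 -0.363
  outer loop
   vertex 3.2 1.7 1.5
   vertex 4.0 4.8 3.8
   vertex 3.6 0.1 2.4
  endloop
 endfacet
 facet normal 0.120 0.571 -0.812
  outer loop
   vertex 3.2 1.7 1.5
   vertex 3.3 3.1 2.5
   vertex 4.0 4.8 3.8
  endloop
 endfacet
 facet normal 0.282 -0.197 0.939
  outer loop
   vertex 2.9 3.7 3.9
   vertex 3.0 0.5 3.2
   vertex 4.0 4.8 3.8
  endloop
 endfacet
 facet normal 0.199 -0.111 0.974
  outer loop
   vertex 2.9 3.7 3.9
   vertex 4.0 4.8 3.8
   vertex 2.3 3.5 4.0
  endloop
 endfacet
 facet normal 0.226 -0.201 0.953
  outer loop
   vertex 2.9 3.7 3.9
   vertex 2.3 3.5 4.0
   vertex 3.0 0.5 3.2
  endloop
 endfacet
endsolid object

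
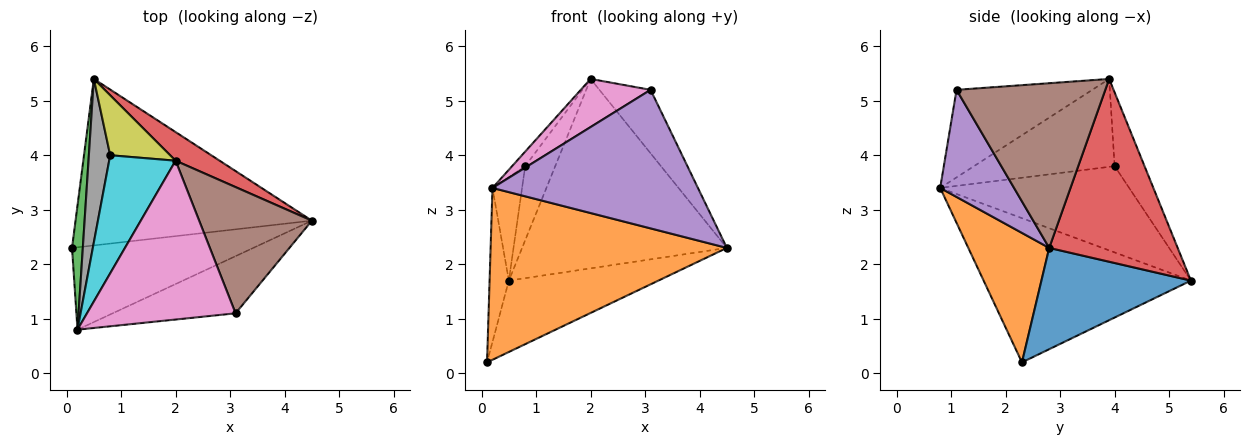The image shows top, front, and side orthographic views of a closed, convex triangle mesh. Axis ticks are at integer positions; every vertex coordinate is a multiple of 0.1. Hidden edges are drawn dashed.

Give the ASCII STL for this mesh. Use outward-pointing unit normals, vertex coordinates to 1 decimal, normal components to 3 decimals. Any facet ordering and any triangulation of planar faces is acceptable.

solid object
 facet normal 0.367 0.367 -0.855
  outer loop
   vertex 0.5 5.4 1.7
   vertex 4.5 2.8 2.3
   vertex 0.1 2.3 0.2
  endloop
 endfacet
 facet normal 0.295 -0.862 -0.413
  outer loop
   vertex 0.2 0.8 3.4
   vertex 0.1 2.3 0.2
   vertex 4.5 2.8 2.3
  endloop
 endfacet
 facet normal -0.993 0.092 0.074
  outer loop
   vertex 0.2 0.8 3.4
   vertex 0.5 5.4 1.7
   vertex 0.1 2.3 0.2
  endloop
 endfacet
 facet normal 0.527 0.840 0.127
  outer loop
   vertex 2.0 3.9 5.4
   vertex 4.5 2.8 2.3
   vertex 0.5 5.4 1.7
  endloop
 endfacet
 facet normal 0.315 -0.877 -0.362
  outer loop
   vertex 3.1 1.1 5.2
   vertex 0.2 0.8 3.4
   vertex 4.5 2.8 2.3
  endloop
 endfacet
 facet normal 0.794 0.273 0.543
  outer loop
   vertex 3.1 1.1 5.2
   vertex 4.5 2.8 2.3
   vertex 2.0 3.9 5.4
  endloop
 endfacet
 facet normal -0.491 -0.253 0.834
  outer loop
   vertex 3.1 1.1 5.2
   vertex 2.0 3.9 5.4
   vertex 0.2 0.8 3.4
  endloop
 endfacet
 facet normal -0.960 0.150 0.237
  outer loop
   vertex 0.8 4.0 3.8
   vertex 0.5 5.4 1.7
   vertex 0.2 0.8 3.4
  endloop
 endfacet
 facet normal -0.612 0.615 0.497
  outer loop
   vertex 0.8 4.0 3.8
   vertex 2.0 3.9 5.4
   vertex 0.5 5.4 1.7
  endloop
 endfacet
 facet normal -0.796 0.074 0.601
  outer loop
   vertex 0.8 4.0 3.8
   vertex 0.2 0.8 3.4
   vertex 2.0 3.9 5.4
  endloop
 endfacet
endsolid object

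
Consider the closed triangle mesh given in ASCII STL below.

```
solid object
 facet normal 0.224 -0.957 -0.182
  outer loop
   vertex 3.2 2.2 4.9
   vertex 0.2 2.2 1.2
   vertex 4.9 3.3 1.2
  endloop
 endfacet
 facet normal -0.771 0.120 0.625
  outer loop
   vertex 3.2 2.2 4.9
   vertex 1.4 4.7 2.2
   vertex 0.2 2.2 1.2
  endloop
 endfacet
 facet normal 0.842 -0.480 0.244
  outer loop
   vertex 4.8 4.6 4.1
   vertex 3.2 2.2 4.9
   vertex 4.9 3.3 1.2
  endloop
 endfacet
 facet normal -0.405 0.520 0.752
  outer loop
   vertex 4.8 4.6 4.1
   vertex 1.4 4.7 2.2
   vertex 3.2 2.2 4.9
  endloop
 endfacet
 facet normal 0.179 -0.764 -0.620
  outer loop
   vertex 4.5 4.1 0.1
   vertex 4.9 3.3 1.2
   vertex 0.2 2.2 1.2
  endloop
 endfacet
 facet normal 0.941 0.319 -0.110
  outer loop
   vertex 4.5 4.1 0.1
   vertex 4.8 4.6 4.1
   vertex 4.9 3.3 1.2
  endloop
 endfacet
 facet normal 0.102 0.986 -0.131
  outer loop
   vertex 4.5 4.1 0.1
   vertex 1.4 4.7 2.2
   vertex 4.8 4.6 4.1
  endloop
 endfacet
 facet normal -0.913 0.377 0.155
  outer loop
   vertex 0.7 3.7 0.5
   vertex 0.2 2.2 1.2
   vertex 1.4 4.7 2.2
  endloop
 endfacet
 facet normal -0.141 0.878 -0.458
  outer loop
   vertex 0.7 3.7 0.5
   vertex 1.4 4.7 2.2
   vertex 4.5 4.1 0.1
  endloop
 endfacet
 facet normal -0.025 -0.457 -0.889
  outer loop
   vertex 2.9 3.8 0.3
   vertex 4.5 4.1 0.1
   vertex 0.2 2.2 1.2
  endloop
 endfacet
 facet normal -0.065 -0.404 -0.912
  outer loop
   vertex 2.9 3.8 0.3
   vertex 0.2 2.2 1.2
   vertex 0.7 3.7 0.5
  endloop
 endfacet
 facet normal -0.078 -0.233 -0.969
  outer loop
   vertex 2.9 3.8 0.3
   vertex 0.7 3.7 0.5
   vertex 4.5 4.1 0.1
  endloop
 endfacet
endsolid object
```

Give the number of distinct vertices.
8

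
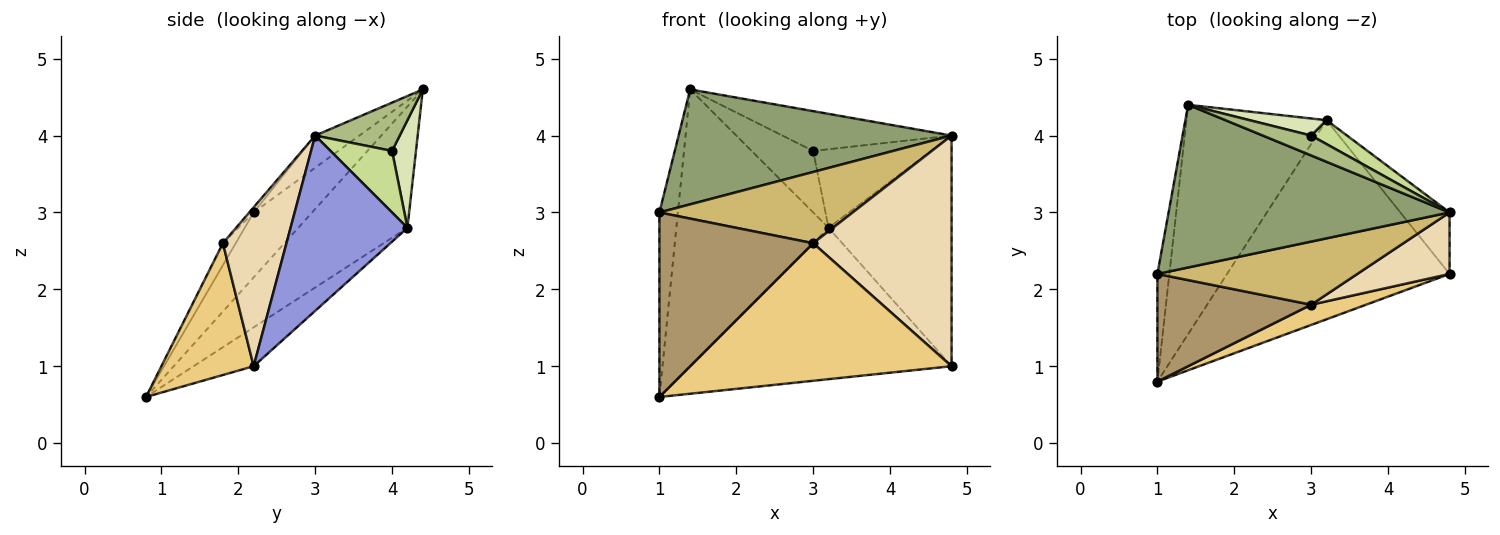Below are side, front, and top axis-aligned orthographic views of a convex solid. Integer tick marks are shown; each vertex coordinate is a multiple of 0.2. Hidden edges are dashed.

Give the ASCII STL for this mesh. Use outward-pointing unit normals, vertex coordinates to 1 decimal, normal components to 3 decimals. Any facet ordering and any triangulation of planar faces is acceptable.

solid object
 facet normal -0.483 0.674 -0.558
  outer loop
   vertex 3.2 4.2 2.8
   vertex 1.0 0.8 0.6
   vertex 1.4 4.4 4.6
  endloop
 endfacet
 facet normal -0.138 0.599 -0.789
  outer loop
   vertex 4.8 2.2 1.0
   vertex 1.0 0.8 0.6
   vertex 3.2 4.2 2.8
  endloop
 endfacet
 facet normal 0.676 0.712 -0.190
  outer loop
   vertex 4.8 2.2 1.0
   vertex 3.2 4.2 2.8
   vertex 4.8 3.0 4.0
  endloop
 endfacet
 facet normal -0.939 0.297 -0.173
  outer loop
   vertex 1.0 2.2 3.0
   vertex 1.4 4.4 4.6
   vertex 1.0 0.8 0.6
  endloop
 endfacet
 facet normal -0.093 -0.574 0.813
  outer loop
   vertex 1.0 2.2 3.0
   vertex 4.8 3.0 4.0
   vertex 1.4 4.4 4.6
  endloop
 endfacet
 facet normal 0.408 0.816 0.408
  outer loop
   vertex 3.0 4.0 3.8
   vertex 1.4 4.4 4.6
   vertex 4.8 3.0 4.0
  endloop
 endfacet
 facet normal 0.447 0.856 0.261
  outer loop
   vertex 3.0 4.0 3.8
   vertex 4.8 3.0 4.0
   vertex 3.2 4.2 2.8
  endloop
 endfacet
 facet normal 0.351 0.902 0.251
  outer loop
   vertex 3.0 4.0 3.8
   vertex 3.2 4.2 2.8
   vertex 1.4 4.4 4.6
  endloop
 endfacet
 facet normal -0.072 -0.862 0.503
  outer loop
   vertex 3.0 1.8 2.6
   vertex 1.0 2.2 3.0
   vertex 1.0 0.8 0.6
  endloop
 endfacet
 facet normal -0.017 -0.748 0.663
  outer loop
   vertex 3.0 1.8 2.6
   vertex 4.8 3.0 4.0
   vertex 1.0 2.2 3.0
  endloop
 endfacet
 facet normal 0.330 -0.934 0.137
  outer loop
   vertex 3.0 1.8 2.6
   vertex 1.0 0.8 0.6
   vertex 4.8 2.2 1.0
  endloop
 endfacet
 facet normal 0.406 -0.883 0.236
  outer loop
   vertex 3.0 1.8 2.6
   vertex 4.8 2.2 1.0
   vertex 4.8 3.0 4.0
  endloop
 endfacet
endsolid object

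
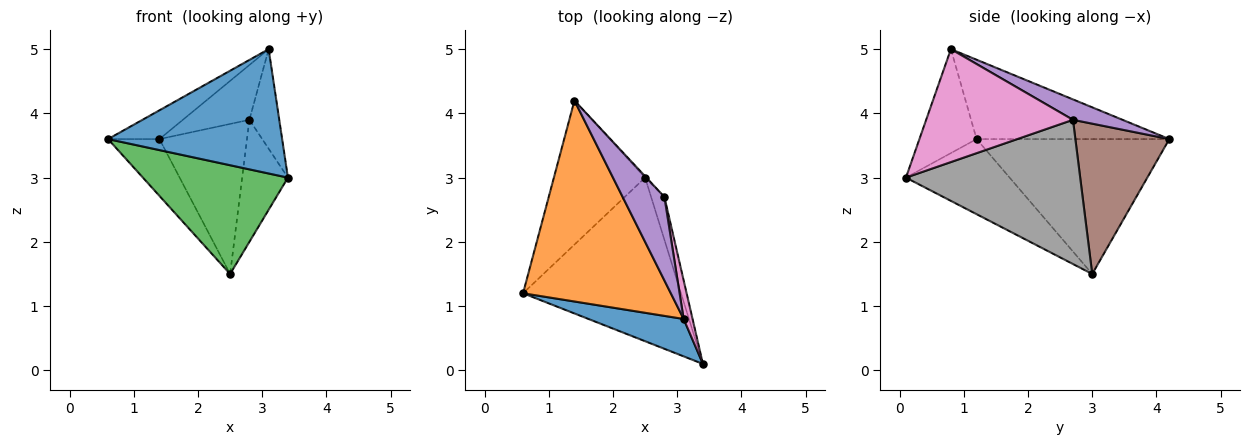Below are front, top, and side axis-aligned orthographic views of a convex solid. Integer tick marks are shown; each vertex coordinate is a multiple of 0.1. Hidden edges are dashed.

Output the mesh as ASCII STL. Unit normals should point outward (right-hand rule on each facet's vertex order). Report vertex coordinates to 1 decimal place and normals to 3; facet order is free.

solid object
 facet normal -0.300 -0.914 0.275
  outer loop
   vertex 3.1 0.8 5.0
   vertex 0.6 1.2 3.6
   vertex 3.4 0.1 3.0
  endloop
 endfacet
 facet normal -0.469 0.125 0.874
  outer loop
   vertex 3.1 0.8 5.0
   vertex 1.4 4.2 3.6
   vertex 0.6 1.2 3.6
  endloop
 endfacet
 facet normal -0.368 -0.515 -0.774
  outer loop
   vertex 2.5 3.0 1.5
   vertex 3.4 0.1 3.0
   vertex 0.6 1.2 3.6
  endloop
 endfacet
 facet normal -0.809 0.216 -0.547
  outer loop
   vertex 2.5 3.0 1.5
   vertex 0.6 1.2 3.6
   vertex 1.4 4.2 3.6
  endloop
 endfacet
 facet normal 0.378 0.508 0.774
  outer loop
   vertex 2.8 2.7 3.9
   vertex 1.4 4.2 3.6
   vertex 3.1 0.8 5.0
  endloop
 endfacet
 facet normal 0.732 0.682 -0.006
  outer loop
   vertex 2.8 2.7 3.9
   vertex 2.5 3.0 1.5
   vertex 1.4 4.2 3.6
  endloop
 endfacet
 facet normal 0.977 0.199 0.077
  outer loop
   vertex 2.8 2.7 3.9
   vertex 3.1 0.8 5.0
   vertex 3.4 0.1 3.0
  endloop
 endfacet
 facet normal 0.963 0.253 -0.089
  outer loop
   vertex 2.8 2.7 3.9
   vertex 3.4 0.1 3.0
   vertex 2.5 3.0 1.5
  endloop
 endfacet
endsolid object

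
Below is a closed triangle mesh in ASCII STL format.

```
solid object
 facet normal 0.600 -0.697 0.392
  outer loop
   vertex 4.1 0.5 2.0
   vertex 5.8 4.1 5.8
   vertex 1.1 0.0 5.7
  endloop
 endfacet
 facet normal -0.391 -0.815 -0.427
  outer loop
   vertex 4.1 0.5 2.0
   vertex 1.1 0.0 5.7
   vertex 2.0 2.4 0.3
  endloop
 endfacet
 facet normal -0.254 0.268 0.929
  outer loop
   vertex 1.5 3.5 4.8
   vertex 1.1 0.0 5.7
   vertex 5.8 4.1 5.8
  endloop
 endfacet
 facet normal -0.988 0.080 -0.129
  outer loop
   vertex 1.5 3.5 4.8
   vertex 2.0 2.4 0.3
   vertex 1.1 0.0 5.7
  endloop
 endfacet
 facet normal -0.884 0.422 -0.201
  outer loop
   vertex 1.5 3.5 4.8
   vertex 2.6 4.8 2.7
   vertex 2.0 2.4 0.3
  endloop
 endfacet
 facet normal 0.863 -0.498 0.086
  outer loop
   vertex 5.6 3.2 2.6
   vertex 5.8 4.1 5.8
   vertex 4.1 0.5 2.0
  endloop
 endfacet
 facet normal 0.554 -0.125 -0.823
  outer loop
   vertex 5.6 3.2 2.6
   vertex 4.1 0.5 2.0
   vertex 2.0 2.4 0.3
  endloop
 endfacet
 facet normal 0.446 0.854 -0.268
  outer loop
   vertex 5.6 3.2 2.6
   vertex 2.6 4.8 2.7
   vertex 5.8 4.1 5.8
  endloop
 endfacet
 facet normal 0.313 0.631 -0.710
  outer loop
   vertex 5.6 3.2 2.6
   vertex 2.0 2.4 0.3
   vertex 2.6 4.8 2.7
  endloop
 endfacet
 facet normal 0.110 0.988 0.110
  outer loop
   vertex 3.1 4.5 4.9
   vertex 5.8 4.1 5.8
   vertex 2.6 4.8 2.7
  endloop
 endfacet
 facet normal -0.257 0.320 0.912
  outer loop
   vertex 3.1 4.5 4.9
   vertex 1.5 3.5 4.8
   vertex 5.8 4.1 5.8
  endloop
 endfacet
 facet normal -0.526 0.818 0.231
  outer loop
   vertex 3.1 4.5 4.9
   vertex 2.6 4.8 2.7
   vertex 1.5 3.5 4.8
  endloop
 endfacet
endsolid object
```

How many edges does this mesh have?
18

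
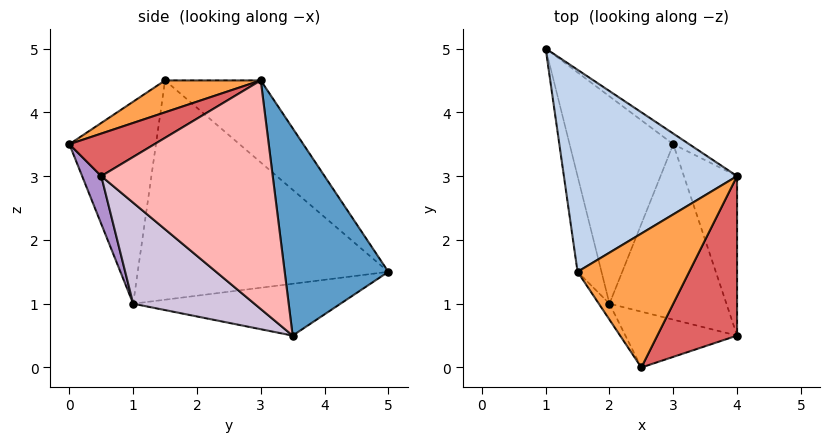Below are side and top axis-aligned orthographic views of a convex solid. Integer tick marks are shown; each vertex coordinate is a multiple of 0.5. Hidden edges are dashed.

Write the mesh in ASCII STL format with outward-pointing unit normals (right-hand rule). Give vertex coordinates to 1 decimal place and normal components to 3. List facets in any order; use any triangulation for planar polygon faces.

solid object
 facet normal 0.585 0.810 -0.045
  outer loop
   vertex 3.0 3.5 0.5
   vertex 1.0 5.0 1.5
   vertex 4.0 3.0 4.5
  endloop
 endfacet
 facet normal -0.348 0.581 0.736
  outer loop
   vertex 1.5 1.5 4.5
   vertex 4.0 3.0 4.5
   vertex 1.0 5.0 1.5
  endloop
 endfacet
 facet normal 0.250 -0.416 0.874
  outer loop
   vertex 1.5 1.5 4.5
   vertex 2.5 0.0 3.5
   vertex 4.0 3.0 4.5
  endloop
 endfacet
 facet normal -0.447 0.000 -0.894
  outer loop
   vertex 2.0 1.0 1.0
   vertex 1.0 5.0 1.5
   vertex 3.0 3.5 0.5
  endloop
 endfacet
 facet normal -0.968 -0.229 -0.106
  outer loop
   vertex 2.0 1.0 1.0
   vertex 1.5 1.5 4.5
   vertex 1.0 5.0 1.5
  endloop
 endfacet
 facet normal -0.845 -0.533 -0.044
  outer loop
   vertex 2.0 1.0 1.0
   vertex 2.5 0.0 3.5
   vertex 1.5 1.5 4.5
  endloop
 endfacet
 facet normal 0.416 -0.468 0.780
  outer loop
   vertex 4.0 0.5 3.0
   vertex 4.0 3.0 4.5
   vertex 2.5 0.0 3.5
  endloop
 endfacet
 facet normal 0.965 0.135 -0.224
  outer loop
   vertex 4.0 0.5 3.0
   vertex 3.0 3.5 0.5
   vertex 4.0 3.0 4.5
  endloop
 endfacet
 facet normal 0.169 -0.903 -0.395
  outer loop
   vertex 4.0 0.5 3.0
   vertex 2.5 0.0 3.5
   vertex 2.0 1.0 1.0
  endloop
 endfacet
 facet normal 0.604 -0.382 -0.700
  outer loop
   vertex 4.0 0.5 3.0
   vertex 2.0 1.0 1.0
   vertex 3.0 3.5 0.5
  endloop
 endfacet
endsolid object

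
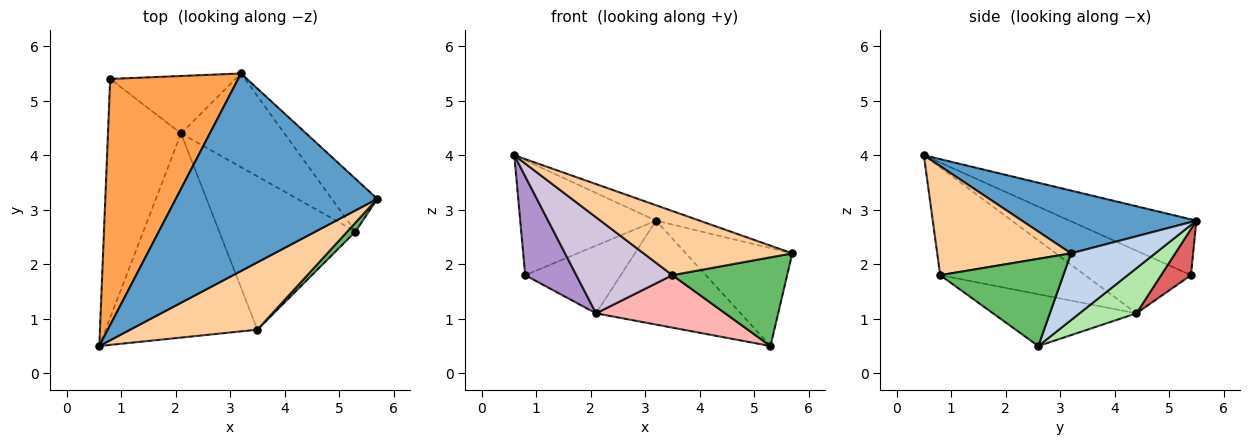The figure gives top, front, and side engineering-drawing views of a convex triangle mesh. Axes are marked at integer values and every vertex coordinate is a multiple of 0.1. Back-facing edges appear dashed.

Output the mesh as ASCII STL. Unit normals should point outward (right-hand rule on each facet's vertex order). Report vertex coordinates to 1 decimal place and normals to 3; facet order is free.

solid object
 facet normal 0.297 0.074 0.952
  outer loop
   vertex 3.2 5.5 2.8
   vertex 0.6 0.5 4.0
   vertex 5.7 3.2 2.2
  endloop
 endfacet
 facet normal 0.571 0.723 -0.389
  outer loop
   vertex 5.3 2.6 0.5
   vertex 3.2 5.5 2.8
   vertex 5.7 3.2 2.2
  endloop
 endfacet
 facet normal -0.368 0.393 0.843
  outer loop
   vertex 0.8 5.4 1.8
   vertex 0.6 0.5 4.0
   vertex 3.2 5.5 2.8
  endloop
 endfacet
 facet normal 0.527 -0.586 0.615
  outer loop
   vertex 3.5 0.8 1.8
   vertex 5.7 3.2 2.2
   vertex 0.6 0.5 4.0
  endloop
 endfacet
 facet normal 0.730 -0.680 0.068
  outer loop
   vertex 3.5 0.8 1.8
   vertex 5.3 2.6 0.5
   vertex 5.7 3.2 2.2
  endloop
 endfacet
 facet normal 0.280 0.713 -0.643
  outer loop
   vertex 2.1 4.4 1.1
   vertex 3.2 5.5 2.8
   vertex 5.3 2.6 0.5
  endloop
 endfacet
 facet normal 0.231 0.742 -0.630
  outer loop
   vertex 2.1 4.4 1.1
   vertex 0.8 5.4 1.8
   vertex 3.2 5.5 2.8
  endloop
 endfacet
 facet normal -0.338 -0.305 -0.890
  outer loop
   vertex 2.1 4.4 1.1
   vertex 5.3 2.6 0.5
   vertex 3.5 0.8 1.8
  endloop
 endfacet
 facet normal -0.621 -0.300 -0.724
  outer loop
   vertex 2.1 4.4 1.1
   vertex 0.6 0.5 4.0
   vertex 0.8 5.4 1.8
  endloop
 endfacet
 facet normal -0.540 -0.358 -0.761
  outer loop
   vertex 2.1 4.4 1.1
   vertex 3.5 0.8 1.8
   vertex 0.6 0.5 4.0
  endloop
 endfacet
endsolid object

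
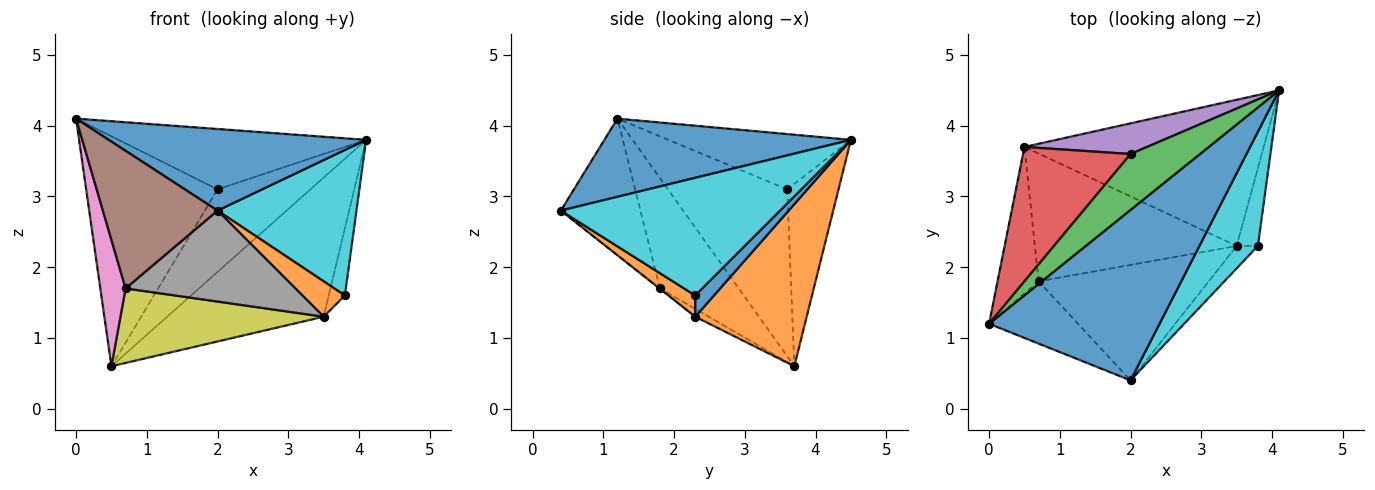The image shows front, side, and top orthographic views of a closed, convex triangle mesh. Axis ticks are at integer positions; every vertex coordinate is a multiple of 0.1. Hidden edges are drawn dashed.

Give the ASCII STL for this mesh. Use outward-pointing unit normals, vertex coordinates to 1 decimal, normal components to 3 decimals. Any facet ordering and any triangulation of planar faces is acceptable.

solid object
 facet normal 0.382 -0.399 0.834
  outer loop
   vertex 2.0 0.4 2.8
   vertex 4.1 4.5 3.8
   vertex 0.0 1.2 4.1
  endloop
 endfacet
 facet normal 0.441 0.619 -0.650
  outer loop
   vertex 3.5 2.3 1.3
   vertex 0.5 3.7 0.6
   vertex 4.1 4.5 3.8
  endloop
 endfacet
 facet normal -0.476 0.645 0.598
  outer loop
   vertex 2.0 3.6 3.1
   vertex 0.0 1.2 4.1
   vertex 4.1 4.5 3.8
  endloop
 endfacet
 facet normal -0.617 0.680 0.397
  outer loop
   vertex 2.0 3.6 3.1
   vertex 0.5 3.7 0.6
   vertex 0.0 1.2 4.1
  endloop
 endfacet
 facet normal -0.460 0.832 0.309
  outer loop
   vertex 2.0 3.6 3.1
   vertex 4.1 4.5 3.8
   vertex 0.5 3.7 0.6
  endloop
 endfacet
 facet normal -0.534 -0.770 -0.348
  outer loop
   vertex 0.7 1.8 1.7
   vertex 2.0 0.4 2.8
   vertex 0.0 1.2 4.1
  endloop
 endfacet
 facet normal -0.898 -0.288 -0.334
  outer loop
   vertex 0.7 1.8 1.7
   vertex 0.0 1.2 4.1
   vertex 0.5 3.7 0.6
  endloop
 endfacet
 facet normal -0.002 -0.619 -0.786
  outer loop
   vertex 0.7 1.8 1.7
   vertex 3.5 2.3 1.3
   vertex 2.0 0.4 2.8
  endloop
 endfacet
 facet normal -0.033 -0.503 -0.863
  outer loop
   vertex 0.7 1.8 1.7
   vertex 0.5 3.7 0.6
   vertex 3.5 2.3 1.3
  endloop
 endfacet
 facet normal 0.779 -0.493 0.387
  outer loop
   vertex 3.8 2.3 1.6
   vertex 4.1 4.5 3.8
   vertex 2.0 0.4 2.8
  endloop
 endfacet
 facet normal 0.603 0.521 -0.603
  outer loop
   vertex 3.8 2.3 1.6
   vertex 3.5 2.3 1.3
   vertex 4.1 4.5 3.8
  endloop
 endfacet
 facet normal 0.472 -0.745 -0.472
  outer loop
   vertex 3.8 2.3 1.6
   vertex 2.0 0.4 2.8
   vertex 3.5 2.3 1.3
  endloop
 endfacet
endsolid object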